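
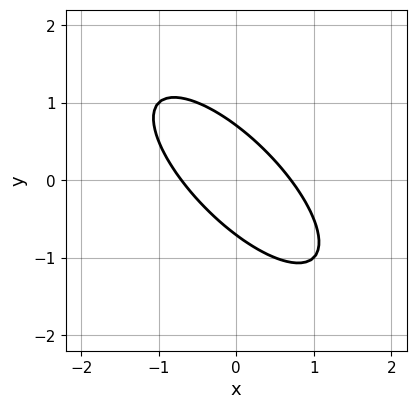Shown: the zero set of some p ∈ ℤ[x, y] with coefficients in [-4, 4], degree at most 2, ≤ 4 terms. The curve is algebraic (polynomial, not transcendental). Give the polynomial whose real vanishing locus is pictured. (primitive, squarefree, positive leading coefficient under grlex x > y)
Degree: the shape is more complex than any degree-1 curve, so deg p = 2.
The integer polynomial consistent with all of this is the stated p.

2*x^2 + 3*x*y + 2*y^2 - 1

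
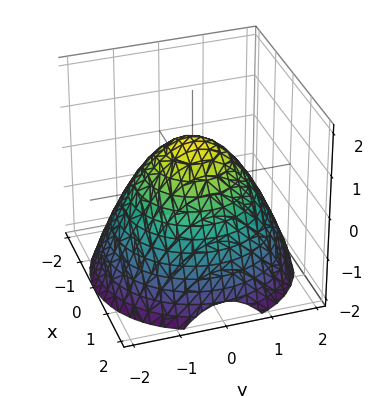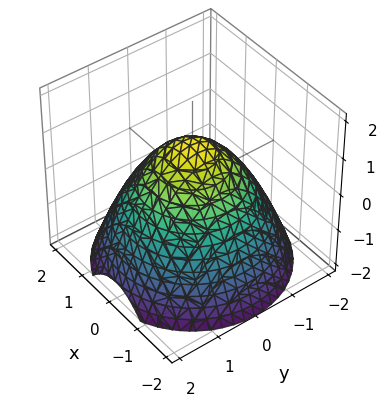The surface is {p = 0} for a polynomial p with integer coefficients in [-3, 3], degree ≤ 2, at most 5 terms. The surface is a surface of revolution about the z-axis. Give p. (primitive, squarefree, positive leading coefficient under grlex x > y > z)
2*x^2 + 2*y^2 + 3*z - 3

First, the degree is 2 — no degree-1 surface has this shape.
Then, symmetry: the z-axis is an axis of rotation, so x and y enter only as x² + y².
Then, reading off the gridlines: it crosses the z-axis at the gridline z = 1; a circular section at z = 0 has radius between 1 and 2.
Finally, assembling these constraints gives the stated polynomial.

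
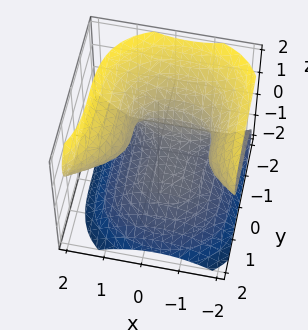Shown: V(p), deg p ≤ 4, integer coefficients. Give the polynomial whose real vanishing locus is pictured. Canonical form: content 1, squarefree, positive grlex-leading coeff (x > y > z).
3*x^2*z - 2*y^3 - 3*z^3 + 2*x*z - 1

1. deg p = 3. A generic line meets the surface in up to 3 points.
2. Reading off the gridlines: it misses every integer gridline on the x-axis.
3. These observations pin down the coefficients.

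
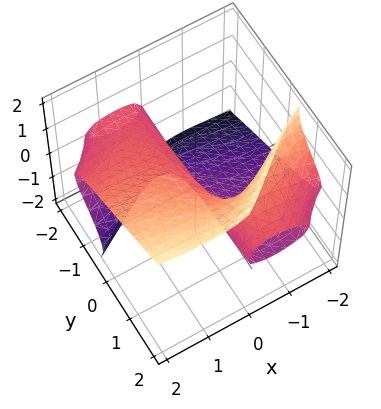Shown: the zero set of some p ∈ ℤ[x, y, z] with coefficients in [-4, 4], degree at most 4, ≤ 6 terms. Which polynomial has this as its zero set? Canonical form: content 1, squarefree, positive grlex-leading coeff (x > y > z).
x^2*y - 2*x*z^2 + 2*y*z^2 - 2*z^3 + 3*x

1. Degree: the shape is more complex than any degree-2 surface, so deg p = 3.
2. From the visible intercepts: one x-axis crossing is at x = 0; the visible y-axis segment lies entirely on the surface; one z-axis crossing is at z = 0.
3. Matching integer coefficients to the picture gives p.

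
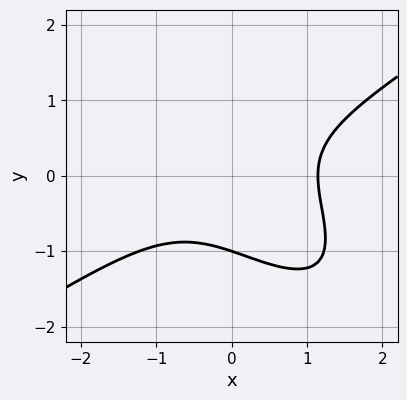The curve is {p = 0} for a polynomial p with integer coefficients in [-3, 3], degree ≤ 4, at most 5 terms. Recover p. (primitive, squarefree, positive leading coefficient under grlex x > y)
First, deg p = 3. The shape is more complex than any degree-2 curve.
Next, from the visible intercepts: it crosses the y-axis at the gridline y = -1.
Finally, matching integer coefficients to the picture gives p.

2*x^3 - 3*x*y^2 - 3*y^3 - 3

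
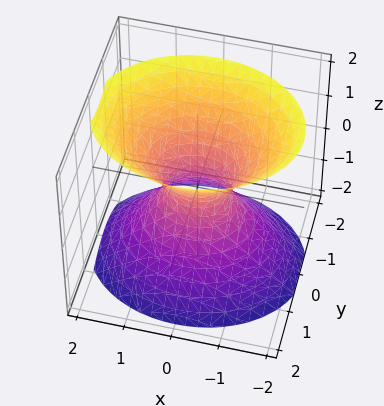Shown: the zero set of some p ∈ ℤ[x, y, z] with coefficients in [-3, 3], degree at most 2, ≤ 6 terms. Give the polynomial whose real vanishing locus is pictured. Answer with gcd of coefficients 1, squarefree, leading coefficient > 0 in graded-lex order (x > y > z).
2*x^2 + 3*y^2 - 2*z^2 - 1

deg p = 2. One connected sheet with a waist; a quadric.
Symmetries: the y ↦ −y reflection is a symmetry, so y appears only in even powers; mirror symmetry z ↦ −z ⇒ only even powers of z; it's symmetric under x → −x, forcing even powers of x.
Observable constraints: the surface avoids every integer z-axis point in the box.
These observations pin down the coefficients.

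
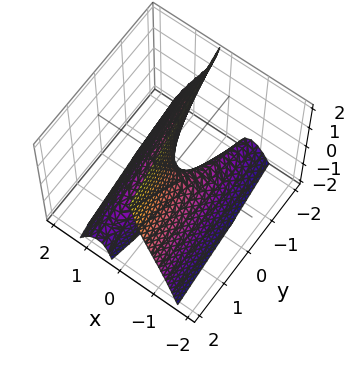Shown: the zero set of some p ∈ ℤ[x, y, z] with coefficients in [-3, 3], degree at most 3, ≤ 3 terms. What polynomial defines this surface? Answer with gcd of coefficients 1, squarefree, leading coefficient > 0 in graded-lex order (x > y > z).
3*x^3 + 3*x*z + y

1. The degree is 3 — a generic line meets the surface in up to 3 points.
2. From the visible intercepts: the visible z-axis segment lies entirely on the surface; one x-axis crossing is at x = 0.
3. Together with the visible shape, these determine p as stated.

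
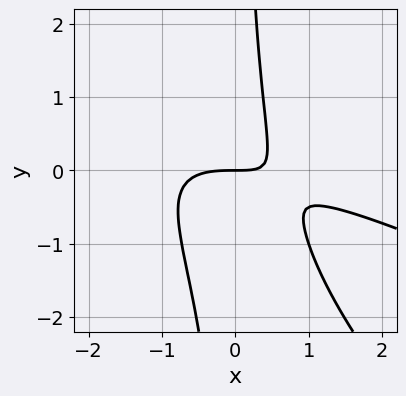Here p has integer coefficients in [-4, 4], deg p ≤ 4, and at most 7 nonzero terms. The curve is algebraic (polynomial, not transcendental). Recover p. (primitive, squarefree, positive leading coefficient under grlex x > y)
x^3 + 3*x^2*y + 2*x*y^2 + 2*x*y - 2*y

The degree is 3 — no degree-2 curve has this shape.
From the visible intercepts: it crosses the y-axis at the gridline y = 0; it crosses the x-axis at the gridline x = 0.
These observations pin down the coefficients.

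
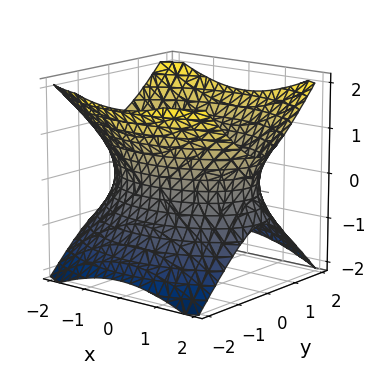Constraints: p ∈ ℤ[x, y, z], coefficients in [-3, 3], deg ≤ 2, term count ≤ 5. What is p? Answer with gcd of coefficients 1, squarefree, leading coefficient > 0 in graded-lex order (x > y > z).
First, deg p = 2. An hourglass — one-sheet hyperboloid; a quadric.
Then, symmetries: the z ↦ −z reflection is a symmetry, so z appears only in even powers; the y ↦ −y reflection is a symmetry, so y appears only in even powers; it's symmetric under x → −x, forcing even powers of x.
Next, reading off the gridlines: it misses every integer gridline on the z-axis.
Finally, matching integer coefficients to the picture gives p.

x^2 + 2*y^2 - 2*z^2 - 3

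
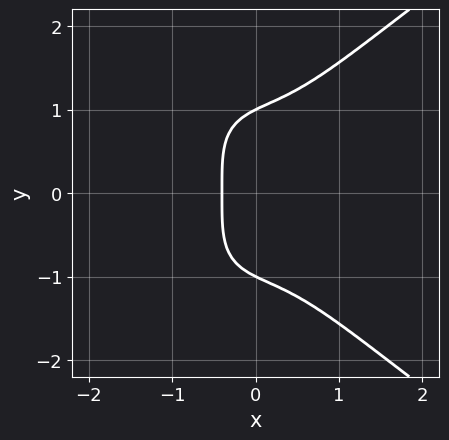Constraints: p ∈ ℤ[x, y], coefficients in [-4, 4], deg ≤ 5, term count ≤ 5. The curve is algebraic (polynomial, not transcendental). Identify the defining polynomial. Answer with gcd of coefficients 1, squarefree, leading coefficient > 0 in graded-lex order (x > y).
y^4 - 3*x^3 - 2*x - 1

(a) Degree: the shape is more complex than any degree-3 curve, so deg p = 4.
(b) Symmetries: it's symmetric under y → −y, forcing even powers of y.
(c) Reading off the gridlines: among the integer gridlines, it crosses the y-axis at y ∈ {-1, 1}.
(d) Together with the visible shape, these determine p as stated.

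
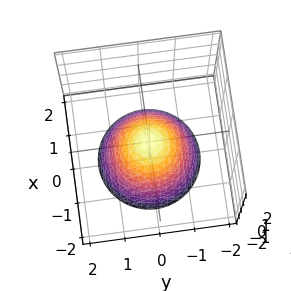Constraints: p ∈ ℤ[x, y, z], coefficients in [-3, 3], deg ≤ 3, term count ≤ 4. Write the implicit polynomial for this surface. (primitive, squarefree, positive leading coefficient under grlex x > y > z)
1. The degree is 2 — a paraboloid; a quadric.
2. Symmetry: every cross-section ⟂ z is a circle, so x, y appear only via x² + y².
3. Against the integer gridlines: a circular section at z = -2 has radius between 1 and 2; it crosses the z-axis at the gridline z = 0; it meets the x-axis at x = 0 (among the integer gridlines).
4. These observations pin down the coefficients.

x^2 + y^2 + z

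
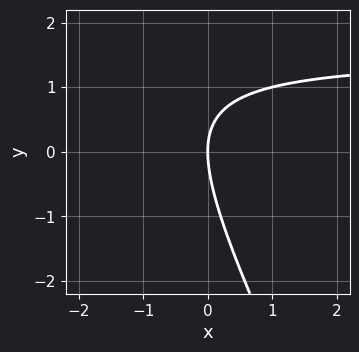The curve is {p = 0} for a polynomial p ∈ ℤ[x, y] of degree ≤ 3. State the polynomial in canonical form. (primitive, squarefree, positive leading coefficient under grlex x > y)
Degree: no degree-1 curve has this shape, so deg p = 2.
Against the integer gridlines: it meets the y-axis at y = 0 (among the integer gridlines); one x-axis crossing is at x = 0.
Solving for integer coefficients yields p as stated.

2*x*y + y^2 - 3*x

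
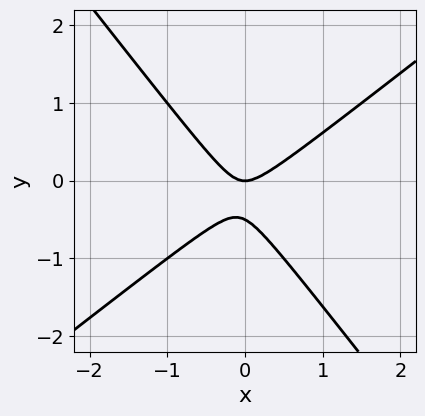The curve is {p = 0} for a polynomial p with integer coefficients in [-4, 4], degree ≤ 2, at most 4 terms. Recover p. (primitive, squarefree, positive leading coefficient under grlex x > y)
First, deg p = 2. The shape is more complex than any degree-1 curve.
Then, reading off the gridlines: it crosses the x-axis at the gridline x = 0; it crosses the y-axis at the gridline y = 0.
Finally, matching integer coefficients to the picture gives p.

2*x^2 - x*y - 2*y^2 - y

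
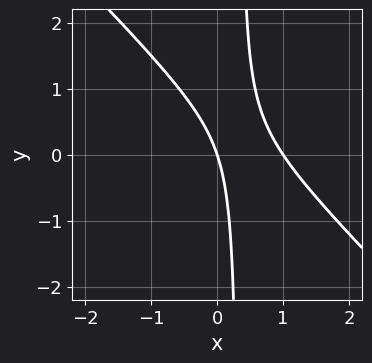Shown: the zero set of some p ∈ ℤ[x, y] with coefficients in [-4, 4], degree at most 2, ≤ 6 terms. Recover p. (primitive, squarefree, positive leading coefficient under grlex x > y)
(a) The degree is 2 — the shape is more complex than any degree-1 curve.
(b) Reading off the gridlines: among the integer gridlines, it crosses the x-axis at x ∈ {0, 1}; it meets the y-axis at y = 0 (among the integer gridlines).
(c) These observations pin down the coefficients.

3*x^2 + 3*x*y - 3*x - y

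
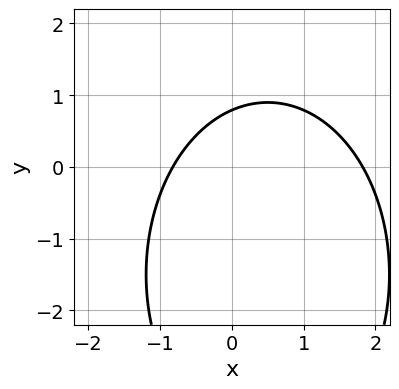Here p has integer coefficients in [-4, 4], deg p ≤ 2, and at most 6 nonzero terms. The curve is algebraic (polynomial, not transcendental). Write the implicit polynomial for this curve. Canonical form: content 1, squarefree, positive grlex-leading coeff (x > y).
2*x^2 + y^2 - 2*x + 3*y - 3

deg p = 2. The shape is more complex than any degree-1 curve.
Putting this together gives p.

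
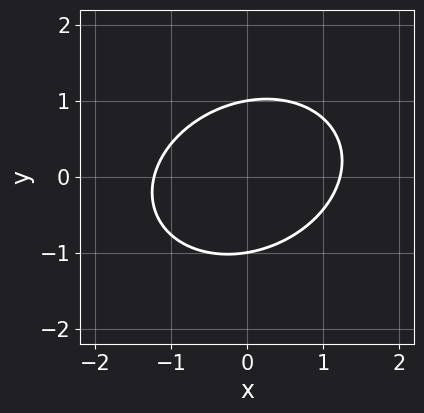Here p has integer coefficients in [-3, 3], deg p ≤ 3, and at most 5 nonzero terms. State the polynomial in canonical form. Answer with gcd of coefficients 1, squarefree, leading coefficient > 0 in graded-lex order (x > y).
1. deg p = 2. The shape is more complex than any degree-1 curve.
2. From the visible intercepts: the y-axis gridline crossings are at y ∈ {-1, 1}.
3. Fitting integer coefficients to these (and the overall shape) gives p.

2*x^2 - x*y + 3*y^2 - 3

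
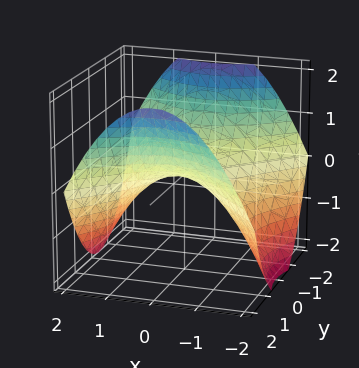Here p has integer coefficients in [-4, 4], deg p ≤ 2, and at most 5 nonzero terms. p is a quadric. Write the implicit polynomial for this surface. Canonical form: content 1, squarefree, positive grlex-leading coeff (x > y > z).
First, deg p = 2. A saddle surface; a quadric.
Then, symmetries: it's symmetric under y → −y, forcing even powers of y; mirror symmetry x ↦ −x ⇒ only even powers of x.
Then, from the visible intercepts: one x-axis crossing is at x = 0; one z-axis crossing is at z = 0.
Finally, together with the visible shape, these determine p as stated.

x^2 - y^2 + 2*z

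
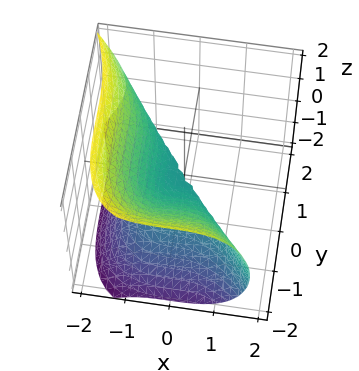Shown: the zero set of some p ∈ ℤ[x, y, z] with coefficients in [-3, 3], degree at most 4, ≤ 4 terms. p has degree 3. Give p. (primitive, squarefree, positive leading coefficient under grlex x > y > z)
First, deg p = 3.
Next, from the visible intercepts: it meets the x-axis at x = 0 (among the integer gridlines); one y-axis crossing is at y = 0; it meets the z-axis at z = 0 (among the integer gridlines).
Finally, these observations pin down the coefficients.

2*x^3 + y^3 + 3*z^2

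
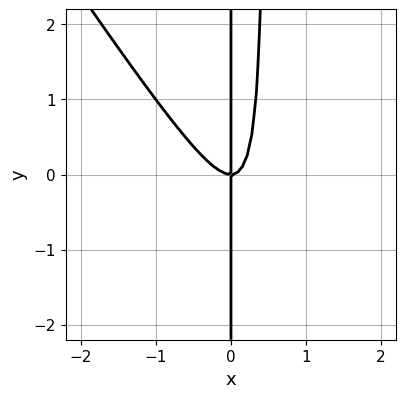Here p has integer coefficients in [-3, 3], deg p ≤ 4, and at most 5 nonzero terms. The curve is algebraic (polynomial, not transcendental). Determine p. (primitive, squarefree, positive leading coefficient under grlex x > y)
Degree: the shape is more complex than any degree-2 curve, so deg p = 3.
Observable constraints: the visible y-axis segment lies entirely on the curve; it meets the x-axis at x = 0 (among the integer gridlines).
The integer polynomial consistent with all of this is the stated p.

3*x^3 + 2*x^2*y - x*y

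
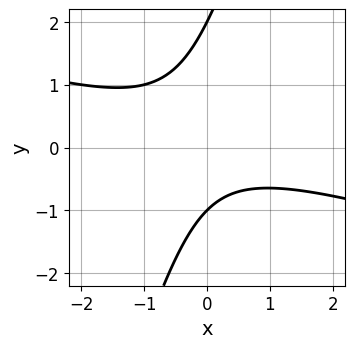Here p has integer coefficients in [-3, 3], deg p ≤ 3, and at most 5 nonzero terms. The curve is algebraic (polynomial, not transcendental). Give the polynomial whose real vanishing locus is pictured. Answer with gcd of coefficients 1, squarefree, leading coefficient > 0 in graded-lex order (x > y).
x^2 + 3*x*y - y^2 + y + 2

First, deg p = 2. The shape is more complex than any degree-1 curve.
Next, from the axis intercepts and sections: the curve avoids every integer x-axis point in the box; the y-axis gridline crossings are at y ∈ {-1, 2}.
Finally, assembling these constraints gives the stated polynomial.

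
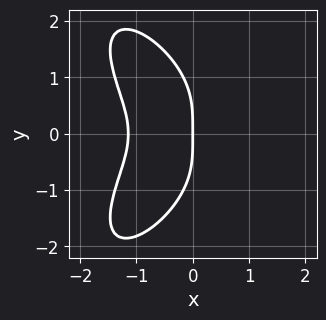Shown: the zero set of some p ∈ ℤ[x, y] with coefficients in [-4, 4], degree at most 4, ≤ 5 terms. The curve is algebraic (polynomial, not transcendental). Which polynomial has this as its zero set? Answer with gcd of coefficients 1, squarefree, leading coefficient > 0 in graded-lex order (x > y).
1. The degree is 4 — the shape is more complex than any degree-3 curve.
2. Symmetries: it's symmetric under y → −y, forcing even powers of y.
3. Against the integer gridlines: it crosses the x-axis at the gridline x = 0; one y-axis crossing is at y = 0.
4. Solving for integer coefficients yields p as stated.

2*x^4 + y^4 + 3*x*y^2 + 3*x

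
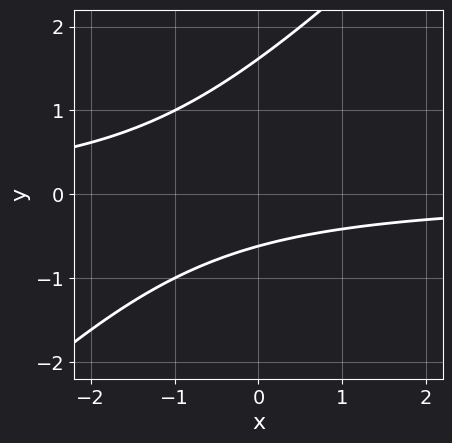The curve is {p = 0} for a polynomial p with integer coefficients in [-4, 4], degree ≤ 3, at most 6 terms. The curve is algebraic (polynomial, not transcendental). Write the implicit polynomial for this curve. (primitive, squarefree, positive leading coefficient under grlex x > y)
x*y - y^2 + y + 1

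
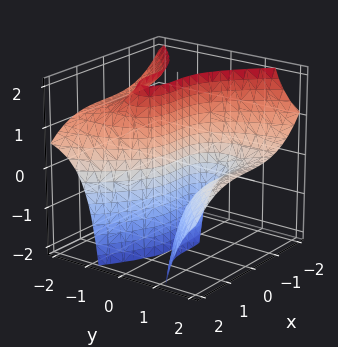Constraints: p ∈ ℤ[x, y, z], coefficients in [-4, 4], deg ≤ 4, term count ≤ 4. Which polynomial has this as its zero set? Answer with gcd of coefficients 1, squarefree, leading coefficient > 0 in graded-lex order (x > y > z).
x^3 + 3*y^2*z - 2*y^2 + 3*y

First, degree: a generic line meets the surface in up to 3 points, so deg p = 3.
Next, checking where it meets the axes: one y-axis crossing is at y = 0; it meets the x-axis at x = 0 (among the integer gridlines); the visible z-axis segment lies entirely on the surface.
Finally, together with the visible shape, these determine p as stated.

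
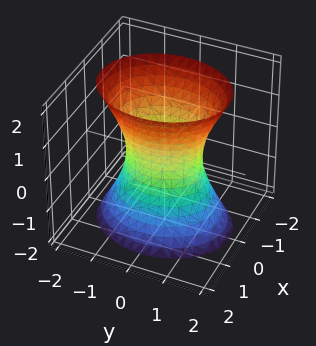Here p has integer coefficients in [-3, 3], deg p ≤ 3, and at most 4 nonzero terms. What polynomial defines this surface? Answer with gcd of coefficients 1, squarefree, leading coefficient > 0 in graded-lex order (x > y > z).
(a) deg p = 2. One connected sheet with a waist; a quadric.
(b) Symmetries: it's symmetric under x → −x, forcing even powers of x; it's symmetric under z → −z, forcing even powers of z; the y ↦ −y reflection is a symmetry, so y appears only in even powers.
(c) Reading off the gridlines: the y-axis gridline crossings are at y ∈ {-1, 1}; the surface avoids every integer z-axis point in the box.
(d) Solving for integer coefficients yields p as stated.

3*x^2 + 2*y^2 - z^2 - 2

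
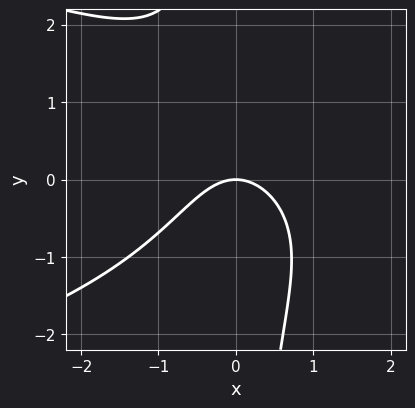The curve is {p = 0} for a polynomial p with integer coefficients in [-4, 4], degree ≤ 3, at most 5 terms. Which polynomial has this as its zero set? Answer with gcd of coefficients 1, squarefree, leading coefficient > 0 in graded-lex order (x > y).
First, deg p = 3.
Then, from the axis intercepts and sections: it meets the y-axis at y = 0 (among the integer gridlines); it crosses the x-axis at the gridline x = 0.
Finally, fitting integer coefficients to these (and the overall shape) gives p.

2*x*y^2 + 3*x^2 + 3*y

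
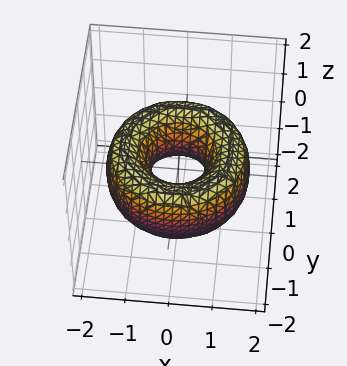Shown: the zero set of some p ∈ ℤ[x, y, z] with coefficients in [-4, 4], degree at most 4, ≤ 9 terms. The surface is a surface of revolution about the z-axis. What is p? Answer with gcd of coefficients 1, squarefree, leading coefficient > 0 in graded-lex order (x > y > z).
First, the degree is 4 — a generic line meets the surface in up to 4 points.
Next, by symmetry, the surface is invariant under rotation about z: p = q(x² + y², z).
Then, reading off the gridlines: a circular section at z = 0 has radius between 0 and 1; it misses every integer gridline on the z-axis.
Finally, these observations pin down the coefficients.

x^4 + 2*x^2*y^2 + y^4 - 3*x^2 - 3*y^2 + 2*z^2 + 1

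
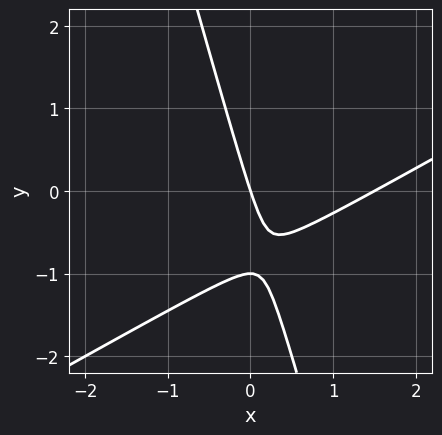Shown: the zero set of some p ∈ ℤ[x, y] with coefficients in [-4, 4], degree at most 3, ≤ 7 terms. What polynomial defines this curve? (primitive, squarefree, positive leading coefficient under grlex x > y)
2*x^2 - 3*x*y - y^2 - 3*x - y

(a) deg p = 2.
(b) From the axis intercepts and sections: the y-axis gridline crossings are at y ∈ {-1, 0}; it meets the x-axis at x = 0 (among the integer gridlines).
(c) Putting this together gives p.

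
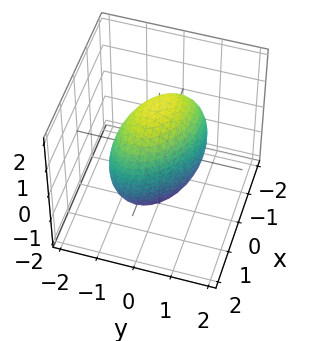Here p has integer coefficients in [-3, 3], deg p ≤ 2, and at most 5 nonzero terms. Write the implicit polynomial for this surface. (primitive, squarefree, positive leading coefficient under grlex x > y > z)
2*x^2 + 2*x*y + 3*y^2 + z^2 - 3

(a) The degree is 2 — no degree-1 surface has this shape.
(b) Observable constraints: among the integer gridlines, it crosses the y-axis at y ∈ {-1, 1}.
(c) Matching integer coefficients to the picture gives p.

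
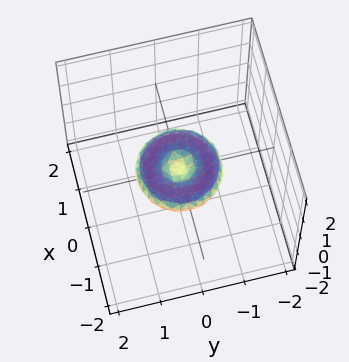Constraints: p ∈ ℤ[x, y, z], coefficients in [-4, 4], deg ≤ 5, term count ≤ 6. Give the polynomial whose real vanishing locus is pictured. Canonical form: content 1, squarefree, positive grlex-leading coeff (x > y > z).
x^4 + 2*x^2*y^2 + y^4 - x^2 - y^2 + 3*z^2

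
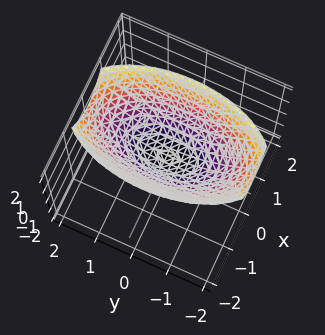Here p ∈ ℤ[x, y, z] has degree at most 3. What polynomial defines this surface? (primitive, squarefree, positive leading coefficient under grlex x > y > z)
1. Degree: a single bowl opening along one axis; a quadric, so deg p = 2.
2. Symmetries: the x ↦ −x reflection is a symmetry, so x appears only in even powers; the y ↦ −y reflection is a symmetry, so y appears only in even powers.
3. Against the integer gridlines: it meets the z-axis at z = 0 (among the integer gridlines); one x-axis crossing is at x = 0.
4. The integer polynomial consistent with all of this is the stated p.

3*x^2 + y^2 - 3*z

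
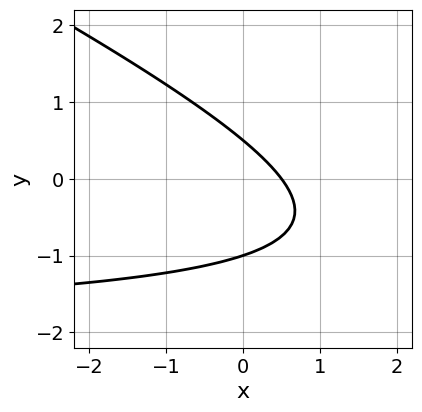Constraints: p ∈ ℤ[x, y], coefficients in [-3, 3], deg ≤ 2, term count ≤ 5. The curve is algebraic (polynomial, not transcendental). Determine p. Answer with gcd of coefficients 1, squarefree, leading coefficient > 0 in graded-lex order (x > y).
x*y + 2*y^2 + 2*x + y - 1

The degree is 2 — a generic line meets the curve in up to 2 points.
Checking where it meets the axes: one y-axis crossing is at y = -1.
Matching integer coefficients to the picture gives p.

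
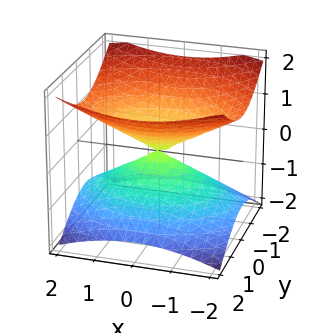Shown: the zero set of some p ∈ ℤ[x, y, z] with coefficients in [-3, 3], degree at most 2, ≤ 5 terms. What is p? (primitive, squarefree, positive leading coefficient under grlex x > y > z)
x^2 + 2*y^2 - 3*z^2

(a) deg p = 2. A double cone through the origin; a quadric.
(b) Symmetries: it's symmetric under y → −y, forcing even powers of y; mirror symmetry z ↦ −z ⇒ only even powers of z; the x ↦ −x reflection is a symmetry, so x appears only in even powers.
(c) From the axis intercepts and sections: it meets the y-axis at y = 0 (among the integer gridlines); it meets the z-axis at z = 0 (among the integer gridlines); it meets the x-axis at x = 0 (among the integer gridlines).
(d) These observations pin down the coefficients.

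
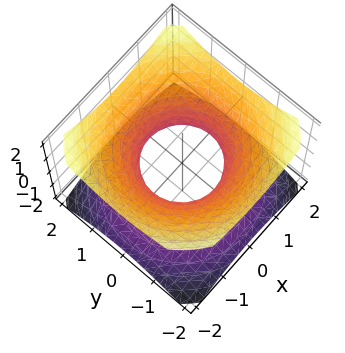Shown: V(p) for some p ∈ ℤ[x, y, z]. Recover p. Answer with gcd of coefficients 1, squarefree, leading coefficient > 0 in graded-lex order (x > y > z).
2*x^2 + 2*y^2 - 3*z^2 - 2

1. The degree is 2 — an hourglass — one-sheet hyperboloid; a quadric.
2. Symmetries: it's symmetric under z → −z, forcing even powers of z; the z-axis is an axis of rotation, so x and y enter only as x² + y².
3. Observable constraints: a circular section at z = -1 has radius between 1 and 2; among the integer gridlines, it crosses the x-axis at x ∈ {-1, 1}; the y-axis gridline crossings are at y ∈ {-1, 1}; no z-intercept at any integer in the box.
4. Together with the visible shape, these determine p as stated.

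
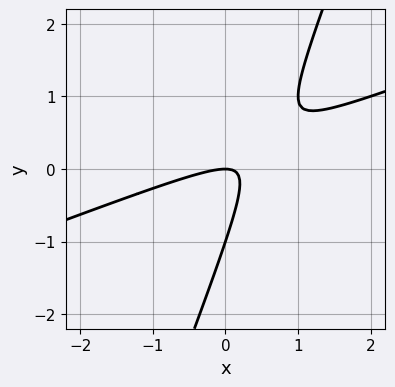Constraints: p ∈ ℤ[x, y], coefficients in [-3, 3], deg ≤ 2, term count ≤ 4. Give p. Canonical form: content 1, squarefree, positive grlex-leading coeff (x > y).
(a) deg p = 2. A generic line meets the curve in up to 2 points.
(b) From the visible intercepts: it crosses the x-axis at the gridline x = 0; among the integer gridlines, it crosses the y-axis at y ∈ {-1, 0}.
(c) Solving for integer coefficients yields p as stated.

x^2 - 3*x*y + y^2 + y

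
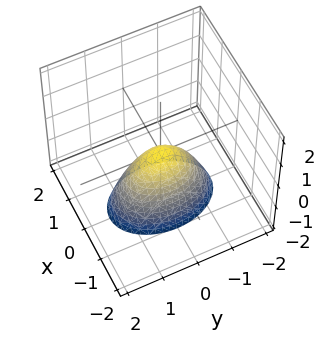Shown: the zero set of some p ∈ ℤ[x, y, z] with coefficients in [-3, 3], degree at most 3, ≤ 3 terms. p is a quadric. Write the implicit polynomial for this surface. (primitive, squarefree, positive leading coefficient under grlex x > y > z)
2*x^2 + y^2 + z

First, degree: a single bowl opening along one axis; a quadric, so deg p = 2.
Next, symmetries: mirror symmetry y ↦ −y ⇒ only even powers of y; it's symmetric under x → −x, forcing even powers of x.
Next, reading off the gridlines: it crosses the x-axis at the gridline x = 0; it meets the y-axis at y = 0 (among the integer gridlines).
Finally, matching integer coefficients to the picture gives p.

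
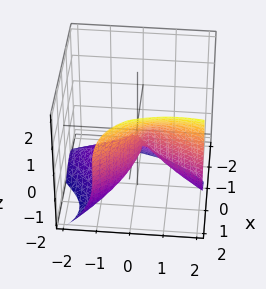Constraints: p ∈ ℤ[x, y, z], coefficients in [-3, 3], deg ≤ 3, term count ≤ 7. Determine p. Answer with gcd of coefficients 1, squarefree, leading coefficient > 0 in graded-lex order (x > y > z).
Degree: no degree-2 surface has this shape, so deg p = 3.
Against the integer gridlines: the x-axis gridline crossings are at x ∈ {0, 1}; it meets the z-axis at z = 0 (among the integer gridlines); it meets the y-axis at y = 0 (among the integer gridlines).
Assembling these constraints gives the stated polynomial.

2*x^3 - z^3 - 2*x^2 + 3*x*y - 2*y^2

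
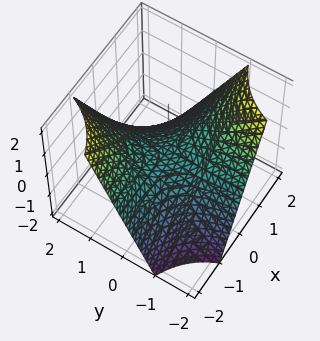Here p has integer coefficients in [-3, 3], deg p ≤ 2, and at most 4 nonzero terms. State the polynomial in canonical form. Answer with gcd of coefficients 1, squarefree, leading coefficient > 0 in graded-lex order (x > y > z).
1. Degree: a hyperbolic paraboloid; a quadric, so deg p = 2.
2. Checking where it meets the axes: the visible y-axis segment lies entirely on the surface; one z-axis crossing is at z = 0; every point of the x-axis in the box is on the surface.
3. The integer polynomial consistent with all of this is the stated p.

x*y + z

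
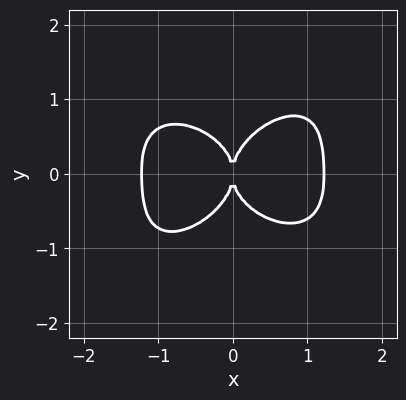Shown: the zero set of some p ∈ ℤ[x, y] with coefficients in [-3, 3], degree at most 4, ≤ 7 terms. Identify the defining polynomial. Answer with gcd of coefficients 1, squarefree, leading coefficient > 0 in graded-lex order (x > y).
(a) deg p = 4.
(b) Reading off the gridlines: it crosses the y-axis at the gridline y = 0; it meets the x-axis at x = 0 (among the integer gridlines).
(c) These observations pin down the coefficients.

2*x^4 + x^2*y^2 - x*y^3 + 3*y^4 - 3*x^2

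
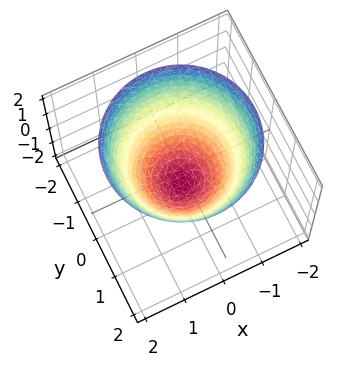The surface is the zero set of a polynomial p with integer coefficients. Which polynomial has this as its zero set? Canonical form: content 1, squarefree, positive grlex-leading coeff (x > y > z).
Degree: the shape is more complex than any degree-1 surface, so deg p = 2.
By symmetry, every cross-section ⟂ z is a circle, so x, y appear only via x² + y².
Reading off the gridlines: it meets the z-axis at z = -1 (among the integer gridlines); a circular section at z = 2 has radius between 1 and 2; the y-axis gridline crossings are at y ∈ {-1, 1}; among the integer gridlines, it crosses the x-axis at x ∈ {-1, 1}.
Fitting integer coefficients to these (and the overall shape) gives p.

x^2 + y^2 - z - 1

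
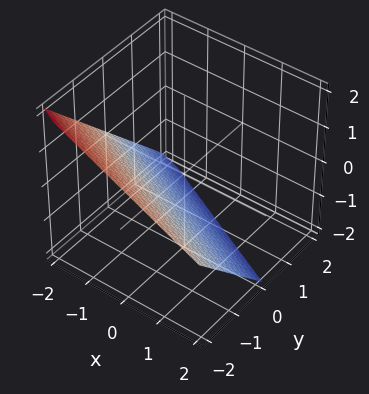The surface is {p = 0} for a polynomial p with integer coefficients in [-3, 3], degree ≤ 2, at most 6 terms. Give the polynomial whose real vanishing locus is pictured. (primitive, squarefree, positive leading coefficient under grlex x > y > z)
(a) Degree: the surface is flat (a plane), so deg p = 1.
(b) From the visible intercepts: one x-axis crossing is at x = -2; one y-axis crossing is at y = -1.
(c) Together with the visible shape, these determine p as stated. Check: (0, 0, -1) on the z-axis lies on the surface, and p(0, 0, -1) = 0. ✓

x + 2*y + 2*z + 2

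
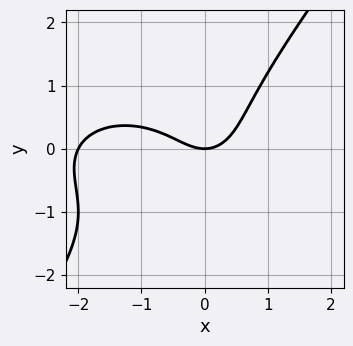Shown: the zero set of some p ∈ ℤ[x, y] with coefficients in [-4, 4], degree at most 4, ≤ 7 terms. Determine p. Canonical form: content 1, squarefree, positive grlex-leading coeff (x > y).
x^3 + 2*x*y^2 - 2*y^3 + 2*x^2 - 2*y

(a) Degree: a generic line meets the curve in up to 3 points, so deg p = 3.
(b) Against the integer gridlines: among the integer gridlines, it crosses the x-axis at x ∈ {-2, 0}; it crosses the y-axis at the gridline y = 0.
(c) Assembling these constraints gives the stated polynomial.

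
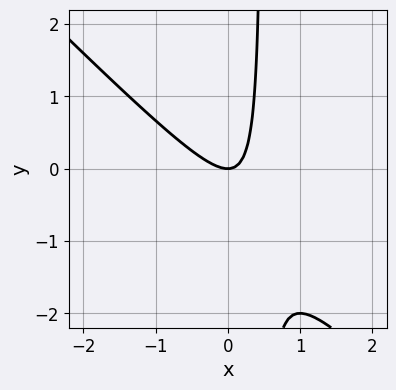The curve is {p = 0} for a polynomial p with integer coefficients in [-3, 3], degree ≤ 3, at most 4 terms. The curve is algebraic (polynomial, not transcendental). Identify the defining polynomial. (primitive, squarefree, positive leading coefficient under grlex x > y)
2*x^2 + 2*x*y - y

(a) The degree is 2 — a generic line meets the curve in up to 2 points.
(b) Checking where it meets the axes: one y-axis crossing is at y = 0; it meets the x-axis at x = 0 (among the integer gridlines).
(c) Assembling these constraints gives the stated polynomial.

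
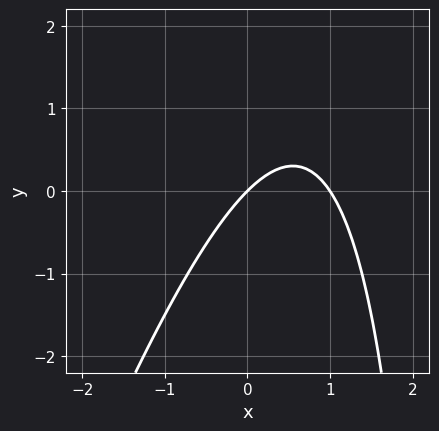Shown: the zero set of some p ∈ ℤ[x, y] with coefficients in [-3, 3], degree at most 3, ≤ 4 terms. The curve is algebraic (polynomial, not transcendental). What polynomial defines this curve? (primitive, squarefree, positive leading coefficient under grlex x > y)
deg p = 2. The shape is more complex than any degree-1 curve.
From the visible intercepts: it crosses the y-axis at the gridline y = 0; among the integer gridlines, it crosses the x-axis at x ∈ {0, 1}.
Solving for integer coefficients yields p as stated.

3*x^2 - x*y - 3*x + 3*y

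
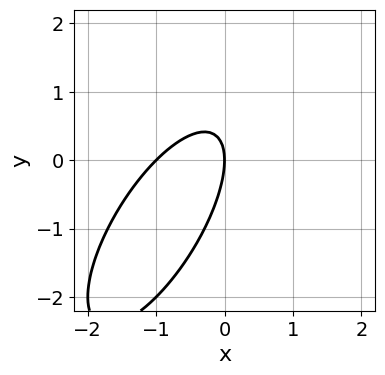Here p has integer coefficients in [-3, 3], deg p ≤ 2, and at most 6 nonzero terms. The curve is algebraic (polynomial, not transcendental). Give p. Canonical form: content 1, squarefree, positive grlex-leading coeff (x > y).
deg p = 2. No degree-1 curve has this shape.
From the visible intercepts: one y-axis crossing is at y = 0; the x-axis gridline crossings are at x ∈ {-1, 0}.
Fitting integer coefficients to these (and the overall shape) gives p.

2*x^2 - 2*x*y + y^2 + 2*x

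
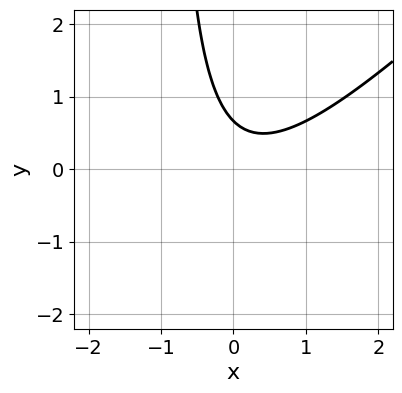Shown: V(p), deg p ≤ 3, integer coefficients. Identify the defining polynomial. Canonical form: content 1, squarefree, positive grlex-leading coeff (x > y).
3*x^2 - 3*x*y - x - 3*y + 2

First, degree: a generic line meets the curve in up to 2 points, so deg p = 2.
Next, against the integer gridlines: no x-intercept at any integer in the box.
Finally, these observations pin down the coefficients.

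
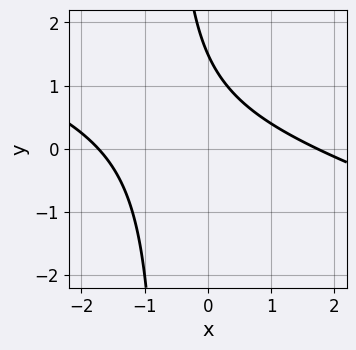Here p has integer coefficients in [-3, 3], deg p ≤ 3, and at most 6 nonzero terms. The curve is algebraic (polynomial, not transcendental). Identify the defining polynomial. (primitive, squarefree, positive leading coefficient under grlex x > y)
(a) The degree is 2 — no degree-1 curve has this shape.
(b) Putting this together gives p.

x^2 + 3*x*y + 2*y - 3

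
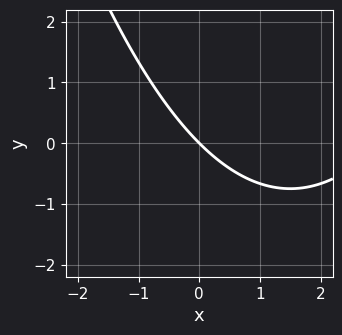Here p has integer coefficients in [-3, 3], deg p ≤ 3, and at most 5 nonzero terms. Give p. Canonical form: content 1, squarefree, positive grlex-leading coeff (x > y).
deg p = 2. A generic line meets the curve in up to 2 points.
Checking where it meets the axes: one x-axis crossing is at x = 0; one y-axis crossing is at y = 0.
Solving for integer coefficients yields p as stated.

x^2 - 3*x - 3*y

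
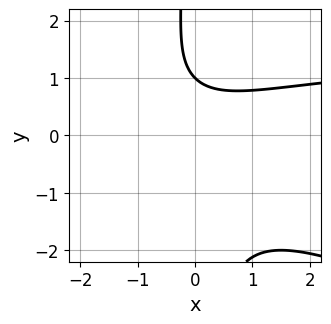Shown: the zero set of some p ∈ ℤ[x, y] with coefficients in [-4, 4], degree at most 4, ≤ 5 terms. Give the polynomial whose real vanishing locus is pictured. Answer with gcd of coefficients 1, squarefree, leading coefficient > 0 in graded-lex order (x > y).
(a) The degree is 3 — the shape is more complex than any degree-2 curve.
(b) Against the integer gridlines: it misses every integer gridline on the x-axis; it meets the y-axis at y = 1 (among the integer gridlines).
(c) These observations pin down the coefficients.

x^2*y + 3*x*y^2 - 2*x^2 + 3*y - 3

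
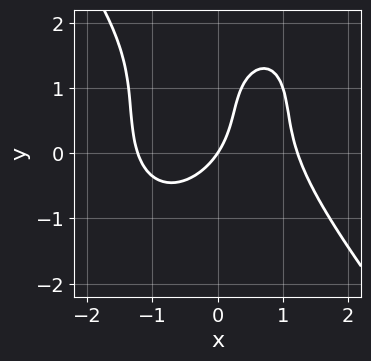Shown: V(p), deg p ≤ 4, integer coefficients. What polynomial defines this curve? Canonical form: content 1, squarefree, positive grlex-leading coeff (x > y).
First, the degree is 3 — no degree-2 curve has this shape.
Next, reading off the gridlines: it crosses the y-axis at the gridline y = 0; one x-axis crossing is at x = 0.
Finally, matching integer coefficients to the picture gives p.

2*x^3 + y^3 - 2*y^2 - 3*x + 2*y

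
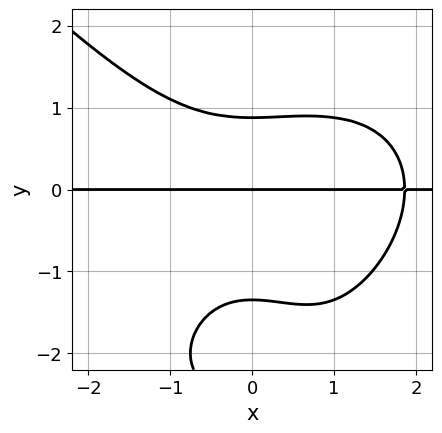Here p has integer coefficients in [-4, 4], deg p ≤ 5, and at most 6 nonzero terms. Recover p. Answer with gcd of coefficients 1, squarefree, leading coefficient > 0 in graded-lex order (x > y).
x^3*y + y^4 - x^2*y + 3*y^3 - 3*y

First, deg p = 4. A generic line meets the curve in up to 4 points.
Then, observable constraints: the visible x-axis segment lies entirely on the curve; it meets the y-axis at y = 0 (among the integer gridlines).
Finally, assembling these constraints gives the stated polynomial.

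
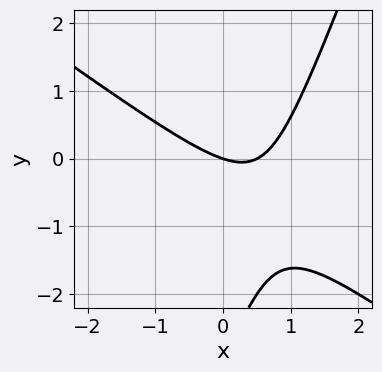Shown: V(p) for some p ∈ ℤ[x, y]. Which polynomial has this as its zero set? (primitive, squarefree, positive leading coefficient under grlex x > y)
2*x^2 + 2*x*y - y^2 - x - 3*y

1. deg p = 2.
2. Against the integer gridlines: one y-axis crossing is at y = 0; one x-axis crossing is at x = 0.
3. Matching integer coefficients to the picture gives p.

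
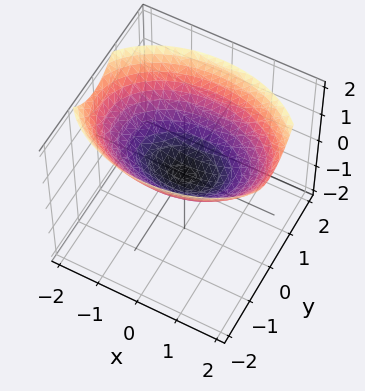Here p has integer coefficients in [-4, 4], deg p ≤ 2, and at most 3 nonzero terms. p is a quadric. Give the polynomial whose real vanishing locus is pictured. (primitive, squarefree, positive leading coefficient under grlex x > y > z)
x^2 + 2*y^2 - 3*z

The degree is 2 — a single bowl opening along one axis; a quadric.
Symmetries: the y ↦ −y reflection is a symmetry, so y appears only in even powers; it's symmetric under x → −x, forcing even powers of x.
Against the integer gridlines: it meets the z-axis at z = 0 (among the integer gridlines); it meets the x-axis at x = 0 (among the integer gridlines); it meets the y-axis at y = 0 (among the integer gridlines).
Matching integer coefficients to the picture gives p.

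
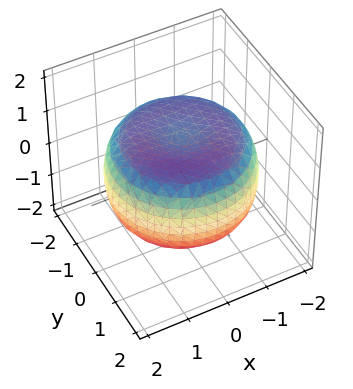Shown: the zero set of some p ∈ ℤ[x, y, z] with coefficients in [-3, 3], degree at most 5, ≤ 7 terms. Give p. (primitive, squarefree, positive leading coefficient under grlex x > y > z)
(a) The degree is 4 — a generic line meets the surface in up to 4 points.
(b) Symmetries: rotational symmetry about the z-axis ⇒ p depends on x, y only through x² + y².
(c) Checking where it meets the axes: a circular section at z = 0 has radius between 1 and 2; the z-axis gridline crossings are at z ∈ {-1, 1}.
(d) Putting this together gives p.

x^4 + 2*x^2*y^2 + y^4 - 2*x^2 - 2*y^2 + 3*z^2 - 3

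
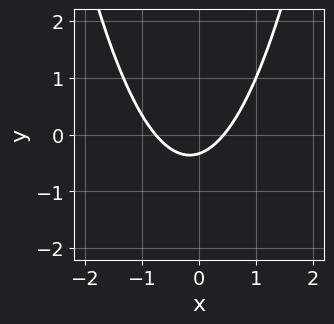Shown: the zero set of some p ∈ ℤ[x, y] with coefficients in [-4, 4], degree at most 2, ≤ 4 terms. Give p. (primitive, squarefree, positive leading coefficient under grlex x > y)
(a) deg p = 2. A generic line meets the curve in up to 2 points.
(b) Putting this together gives p.

3*x^2 + x - 3*y - 1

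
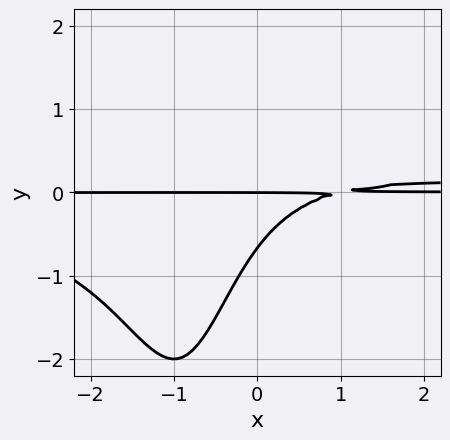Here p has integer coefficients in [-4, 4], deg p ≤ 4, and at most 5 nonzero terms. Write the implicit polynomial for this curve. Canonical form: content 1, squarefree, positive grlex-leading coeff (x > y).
First, deg p = 4.
Next, from the visible intercepts: it meets the y-axis at y = 0 (among the integer gridlines); every point of the x-axis in the box is on the curve.
Finally, these observations pin down the coefficients.

2*x^2*y^2 + 3*x*y^2 - 2*x*y + 3*y^2 + 2*y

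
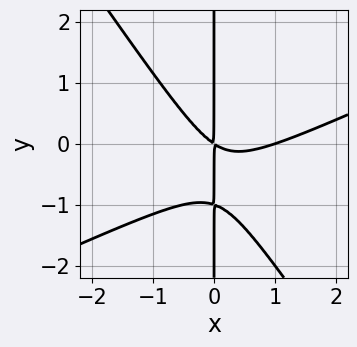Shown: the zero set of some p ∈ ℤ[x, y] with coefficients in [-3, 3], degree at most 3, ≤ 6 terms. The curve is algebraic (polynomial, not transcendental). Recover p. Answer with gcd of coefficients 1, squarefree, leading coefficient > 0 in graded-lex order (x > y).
2*x^3 - 3*x^2*y - 3*x*y^2 - 2*x^2 - 3*x*y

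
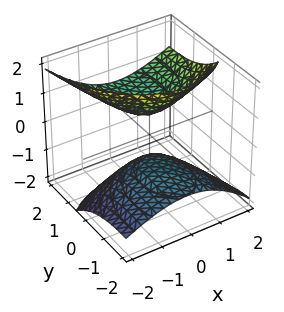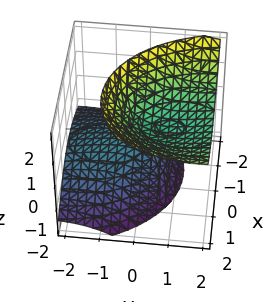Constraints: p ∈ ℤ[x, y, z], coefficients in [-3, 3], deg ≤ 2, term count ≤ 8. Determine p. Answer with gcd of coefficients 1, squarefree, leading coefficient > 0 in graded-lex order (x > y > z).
1. There are 2 components. Treating them together as one polynomial.
2. Degree: no degree-1 surface has this shape, so deg p = 2.
3. Checking where it meets the axes: it misses every integer gridline on the x-axis; no y-intercept at any integer in the box.
4. Assembling these constraints gives the stated polynomial.

2*x^2 - x*z + y^2 - 3*y*z - 2*z^2 + 1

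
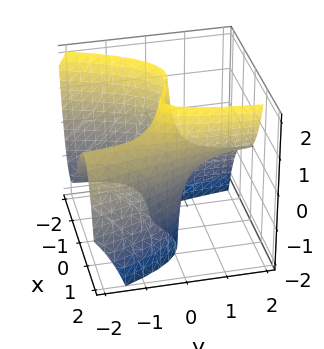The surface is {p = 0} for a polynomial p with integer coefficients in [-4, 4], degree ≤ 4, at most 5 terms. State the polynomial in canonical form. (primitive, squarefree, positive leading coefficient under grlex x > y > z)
x^3 + x*y - y*z - x

1. Degree: the shape is more complex than any degree-2 surface, so deg p = 3.
2. Against the integer gridlines: every point of the y-axis in the box is on the surface; every point of the z-axis in the box is on the surface; among the integer gridlines, it crosses the x-axis at x ∈ {-1, 0, 1}.
3. Together with the visible shape, these determine p as stated.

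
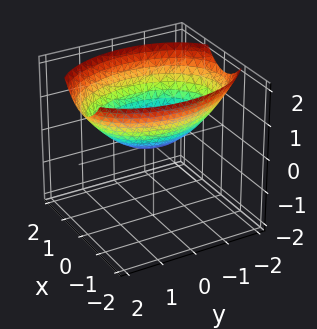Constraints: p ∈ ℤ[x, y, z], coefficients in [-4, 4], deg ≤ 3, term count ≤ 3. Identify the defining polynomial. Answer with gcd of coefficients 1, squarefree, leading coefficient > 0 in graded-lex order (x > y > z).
First, deg p = 2.
Next, symmetries: the y ↦ −y reflection is a symmetry, so y appears only in even powers; it's symmetric under x → −x, forcing even powers of x.
Next, checking where it meets the axes: it crosses the y-axis at the gridline y = 0; one x-axis crossing is at x = 0; one z-axis crossing is at z = 0.
Finally, together with the visible shape, these determine p as stated.

2*x^2 + y^2 - 3*z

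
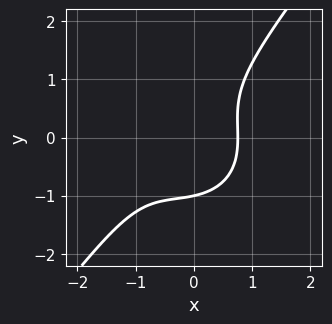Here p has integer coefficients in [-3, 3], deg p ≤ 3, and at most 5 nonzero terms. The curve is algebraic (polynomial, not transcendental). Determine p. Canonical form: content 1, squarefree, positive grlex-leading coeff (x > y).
3*x^3 + 2*x*y^2 - 3*y^3 + 3*x^2 - 3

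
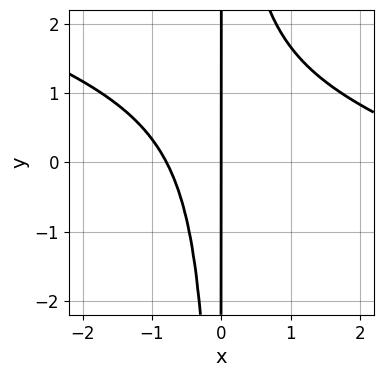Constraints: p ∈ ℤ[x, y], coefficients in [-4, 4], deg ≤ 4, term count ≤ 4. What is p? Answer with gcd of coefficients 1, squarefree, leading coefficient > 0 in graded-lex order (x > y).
x^3 + 3*x^2*y - 3*x^2 - 3*x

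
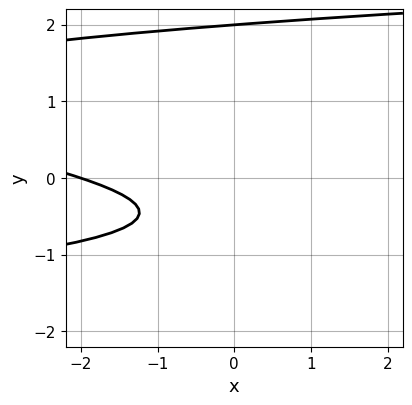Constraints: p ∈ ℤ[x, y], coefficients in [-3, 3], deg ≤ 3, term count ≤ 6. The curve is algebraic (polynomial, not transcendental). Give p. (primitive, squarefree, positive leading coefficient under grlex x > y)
2*y^3 - 2*y^2 - x - 3*y - 2

1. Degree: a generic line meets the curve in up to 3 points, so deg p = 3.
2. Observable constraints: it meets the y-axis at y = 2 (among the integer gridlines); it crosses the x-axis at the gridline x = -2.
3. Matching integer coefficients to the picture gives p.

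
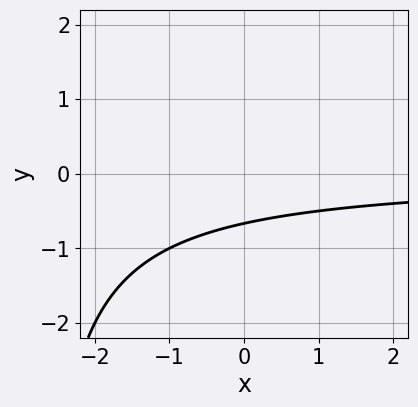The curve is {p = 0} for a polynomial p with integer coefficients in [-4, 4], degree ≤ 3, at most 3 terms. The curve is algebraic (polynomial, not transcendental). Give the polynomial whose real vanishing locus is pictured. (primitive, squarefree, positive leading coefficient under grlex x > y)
x*y + 3*y + 2

(a) deg p = 2.
(b) From the axis intercepts and sections: it misses every integer gridline on the x-axis.
(c) Solving for integer coefficients yields p as stated.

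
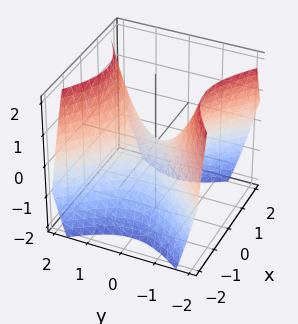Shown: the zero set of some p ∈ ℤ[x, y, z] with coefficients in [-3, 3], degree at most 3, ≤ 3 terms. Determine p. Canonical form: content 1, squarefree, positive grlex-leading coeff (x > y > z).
x^2 - y^2 + z

(a) The degree is 2 — a saddle surface; a quadric.
(b) Symmetries: mirror symmetry x ↦ −x ⇒ only even powers of x; the y ↦ −y reflection is a symmetry, so y appears only in even powers.
(c) Checking where it meets the axes: it crosses the x-axis at the gridline x = 0; it crosses the z-axis at the gridline z = 0.
(d) Putting this together gives p.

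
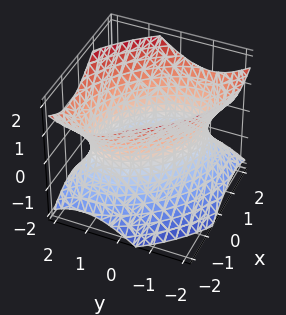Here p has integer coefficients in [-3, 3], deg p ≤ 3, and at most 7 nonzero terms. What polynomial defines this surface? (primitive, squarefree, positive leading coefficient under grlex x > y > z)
2*x^2 + 2*x*y + 2*y^2 - 2*z^2 - 3

deg p = 2. No degree-1 surface has this shape.
From the visible intercepts: no z-intercept at any integer in the box.
Putting this together gives p.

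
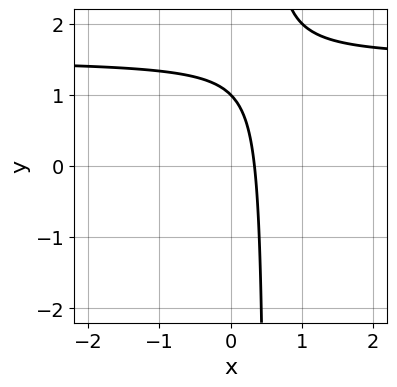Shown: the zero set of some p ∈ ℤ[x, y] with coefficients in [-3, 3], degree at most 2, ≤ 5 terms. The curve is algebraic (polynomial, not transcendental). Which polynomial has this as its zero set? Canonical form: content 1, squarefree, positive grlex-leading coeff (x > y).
1. deg p = 2. A generic line meets the curve in up to 2 points.
2. Checking where it meets the axes: it crosses the y-axis at the gridline y = 1.
3. The integer polynomial consistent with all of this is the stated p.

2*x*y - 3*x - y + 1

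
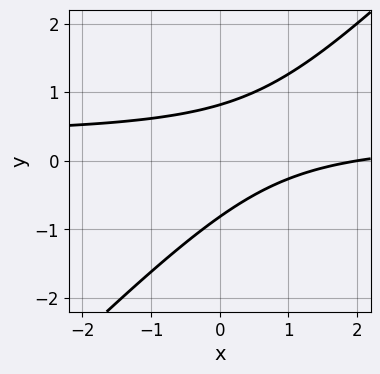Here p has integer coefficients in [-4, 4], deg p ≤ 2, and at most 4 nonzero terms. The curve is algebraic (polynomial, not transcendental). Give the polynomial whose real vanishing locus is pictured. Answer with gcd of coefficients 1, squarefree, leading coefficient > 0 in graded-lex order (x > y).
3*x*y - 3*y^2 - x + 2

(a) deg p = 2. No degree-1 curve has this shape.
(b) Reading off the gridlines: it crosses the x-axis at the gridline x = 2.
(c) Putting this together gives p.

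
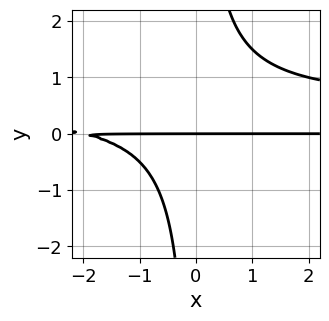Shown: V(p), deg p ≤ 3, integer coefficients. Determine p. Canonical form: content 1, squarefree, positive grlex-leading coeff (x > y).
2*x*y^2 - x*y - 2*y

Degree: the shape is more complex than any degree-2 curve, so deg p = 3.
From the axis intercepts and sections: every point of the x-axis in the box is on the curve; it crosses the y-axis at the gridline y = 0.
Assembling these constraints gives the stated polynomial.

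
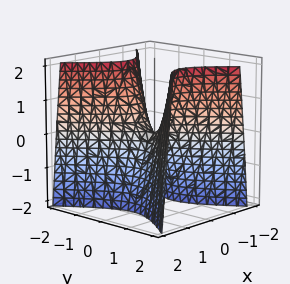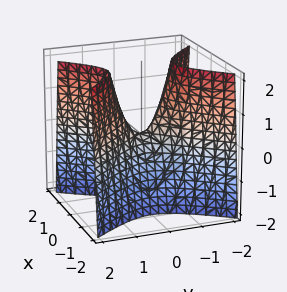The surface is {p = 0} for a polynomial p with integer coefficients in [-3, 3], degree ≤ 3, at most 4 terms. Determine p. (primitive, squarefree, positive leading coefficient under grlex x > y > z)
Degree: a saddle surface; a quadric, so deg p = 2.
Symmetries: mirror symmetry x ↦ −x ⇒ only even powers of x; the y ↦ −y reflection is a symmetry, so y appears only in even powers.
Reading off the gridlines: it crosses the y-axis at the gridline y = 0; one x-axis crossing is at x = 0; it crosses the z-axis at the gridline z = 0.
Solving for integer coefficients yields p as stated.

3*x^2 - 2*y^2 + z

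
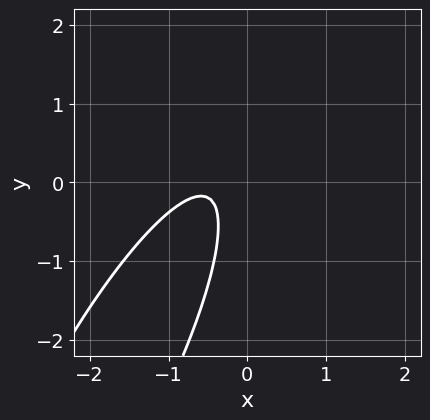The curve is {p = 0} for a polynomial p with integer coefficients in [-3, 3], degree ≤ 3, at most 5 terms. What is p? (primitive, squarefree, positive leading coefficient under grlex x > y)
3*x^2 - 3*x*y + y^2 + 3*x + 1

1. Degree: a generic line meets the curve in up to 2 points, so deg p = 2.
2. Observable constraints: no x-intercept at any integer in the box; no y-intercept at any integer in the box.
3. Assembling these constraints gives the stated polynomial.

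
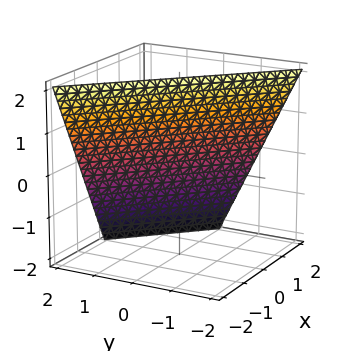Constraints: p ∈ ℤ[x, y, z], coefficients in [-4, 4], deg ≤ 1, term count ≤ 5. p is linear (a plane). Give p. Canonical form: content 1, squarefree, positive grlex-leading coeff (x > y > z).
2*x + 2*y + z - 2

1. deg p = 1.
2. From the visible intercepts: it meets the x-axis at x = 1 (among the integer gridlines); it meets the z-axis at z = 2 (among the integer gridlines); one y-axis crossing is at y = 1.
3. Matching integer coefficients to the picture gives p.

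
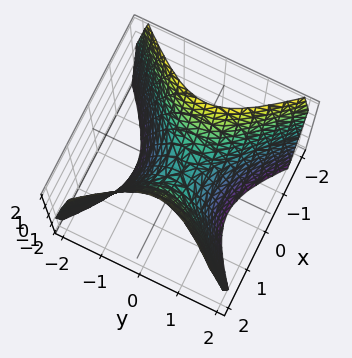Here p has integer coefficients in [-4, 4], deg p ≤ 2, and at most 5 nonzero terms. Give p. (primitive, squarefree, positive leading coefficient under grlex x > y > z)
3*x^2 - 3*y^2 - 2*z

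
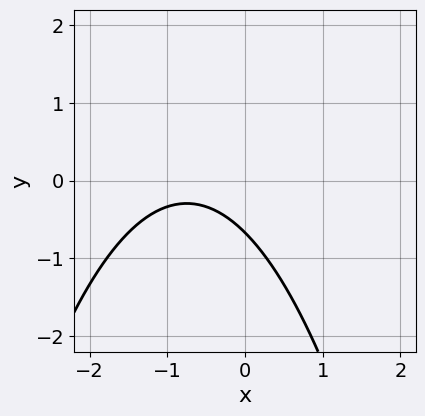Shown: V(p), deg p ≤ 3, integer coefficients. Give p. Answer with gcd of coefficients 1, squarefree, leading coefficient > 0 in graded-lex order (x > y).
2*x^2 + 3*x + 3*y + 2

Degree: a generic line meets the curve in up to 2 points, so deg p = 2.
Reading off the gridlines: it misses every integer gridline on the x-axis.
These observations pin down the coefficients.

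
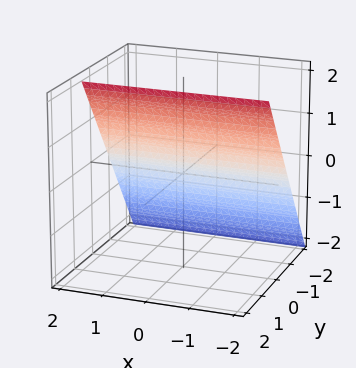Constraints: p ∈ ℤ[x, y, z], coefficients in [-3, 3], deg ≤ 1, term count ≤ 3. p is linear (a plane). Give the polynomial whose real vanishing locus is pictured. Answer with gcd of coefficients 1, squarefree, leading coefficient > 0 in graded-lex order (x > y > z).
1. Degree: the surface is flat (a plane), so deg p = 1.
2. Against the integer gridlines: it crosses the z-axis at the gridline z = 1; the surface avoids every integer x-axis point in the box.
3. Fitting integer coefficients to these (and the overall shape) gives p.

3*y - 2*z + 2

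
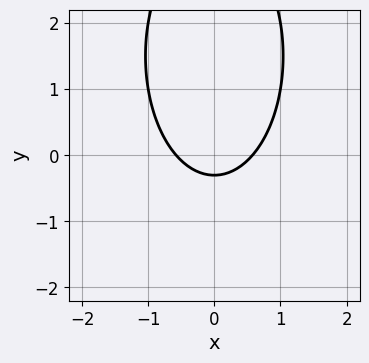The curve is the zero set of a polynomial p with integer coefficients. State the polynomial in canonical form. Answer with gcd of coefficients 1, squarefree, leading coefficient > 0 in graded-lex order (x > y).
3*x^2 + y^2 - 3*y - 1

1. The degree is 2 — a generic line meets the curve in up to 2 points.
2. Symmetries: the x ↦ −x reflection is a symmetry, so x appears only in even powers.
3. Solving for integer coefficients yields p as stated.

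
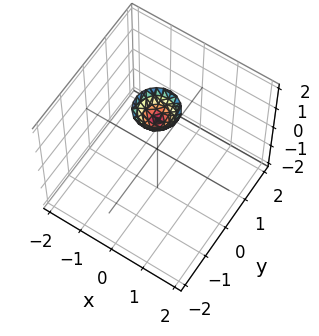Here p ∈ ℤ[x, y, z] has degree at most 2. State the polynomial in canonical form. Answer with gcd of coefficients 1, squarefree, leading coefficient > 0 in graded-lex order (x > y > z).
1. The degree is 2 — a generic line meets the surface in up to 2 points.
2. Symmetries: rotational symmetry about the z-axis ⇒ p depends on x, y only through x² + y².
3. Checking where it meets the axes: no x-intercept at any integer in the box; it misses every integer gridline on the y-axis; a circular section at z = 2 has radius between 0 and 1.
4. These observations pin down the coefficients.

3*x^2 + 3*y^2 - 2*z + 3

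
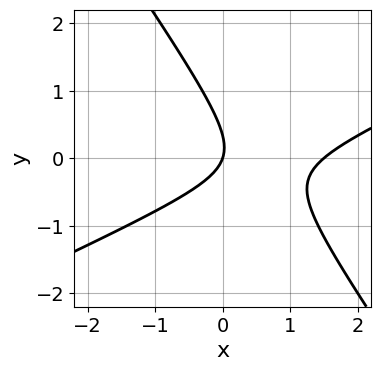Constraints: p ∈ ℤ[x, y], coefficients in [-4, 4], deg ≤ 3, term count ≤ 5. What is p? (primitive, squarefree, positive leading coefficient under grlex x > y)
2*x^2 - 3*x*y - 3*y^2 - 3*x + y

First, degree: no degree-1 curve has this shape, so deg p = 2.
Then, from the axis intercepts and sections: it meets the y-axis at y = 0 (among the integer gridlines); it meets the x-axis at x = 0 (among the integer gridlines).
Finally, together with the visible shape, these determine p as stated.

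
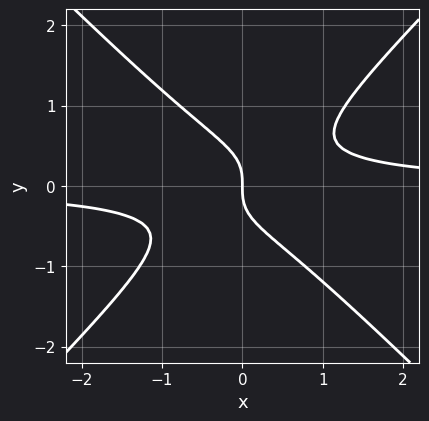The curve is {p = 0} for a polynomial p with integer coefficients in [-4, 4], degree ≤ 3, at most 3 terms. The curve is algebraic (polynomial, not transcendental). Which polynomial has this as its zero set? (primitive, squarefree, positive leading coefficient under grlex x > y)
Degree: the shape is more complex than any degree-2 curve, so deg p = 3.
Against the integer gridlines: one x-axis crossing is at x = 0; one y-axis crossing is at y = 0.
Fitting integer coefficients to these (and the overall shape) gives p.

2*x^2*y - 2*y^3 - x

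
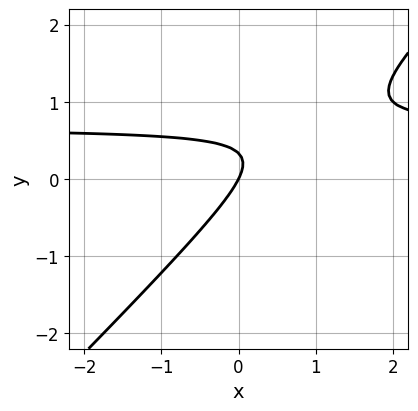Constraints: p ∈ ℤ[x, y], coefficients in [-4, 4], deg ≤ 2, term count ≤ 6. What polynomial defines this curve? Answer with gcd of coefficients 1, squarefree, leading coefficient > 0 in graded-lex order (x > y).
First, the degree is 2 — a generic line meets the curve in up to 2 points.
Then, observable constraints: one y-axis crossing is at y = 0; it crosses the x-axis at the gridline x = 0.
Finally, these observations pin down the coefficients.

3*x*y - 3*y^2 - 2*x + y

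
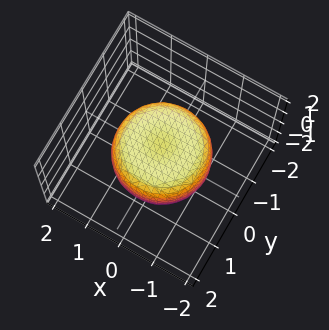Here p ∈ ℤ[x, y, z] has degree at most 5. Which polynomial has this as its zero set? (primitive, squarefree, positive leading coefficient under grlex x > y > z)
2*x^4 + 4*x^2*y^2 + 2*y^4 - 2*x^2 - 2*y^2 + 3*z^2 - 2

(a) Degree: the shape is more complex than any degree-3 surface, so deg p = 4.
(b) Symmetries: rotational symmetry about the z-axis ⇒ p depends on x, y only through x² + y².
(c) Observable constraints: a circular section at z = 0 has radius between 1 and 2.
(d) Solving for integer coefficients yields p as stated.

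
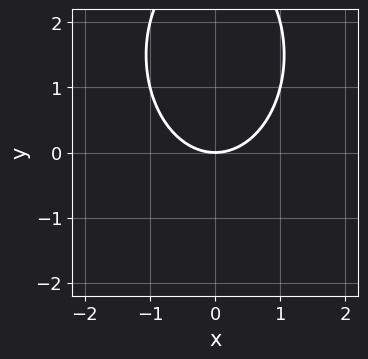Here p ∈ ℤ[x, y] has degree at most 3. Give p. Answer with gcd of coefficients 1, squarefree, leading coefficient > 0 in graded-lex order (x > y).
2*x^2 + y^2 - 3*y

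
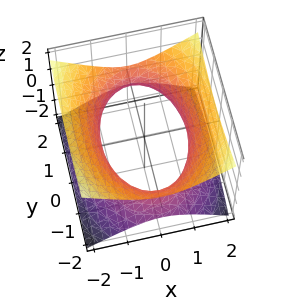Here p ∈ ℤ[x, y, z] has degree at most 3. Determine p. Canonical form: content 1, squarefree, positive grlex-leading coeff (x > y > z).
2*x^2 + y^2 - 3*z^2 - 3

1. deg p = 2. An hourglass — one-sheet hyperboloid; a quadric.
2. Symmetries: mirror symmetry y ↦ −y ⇒ only even powers of y; it's symmetric under x → −x, forcing even powers of x; it's symmetric under z → −z, forcing even powers of z.
3. Observable constraints: no z-intercept at any integer in the box.
4. Fitting integer coefficients to these (and the overall shape) gives p.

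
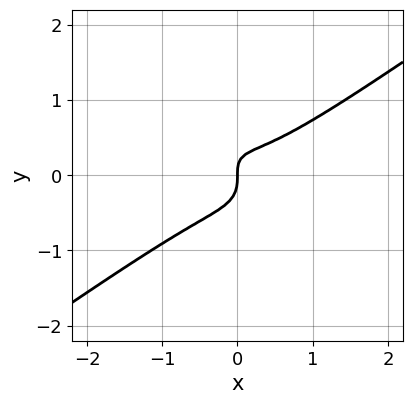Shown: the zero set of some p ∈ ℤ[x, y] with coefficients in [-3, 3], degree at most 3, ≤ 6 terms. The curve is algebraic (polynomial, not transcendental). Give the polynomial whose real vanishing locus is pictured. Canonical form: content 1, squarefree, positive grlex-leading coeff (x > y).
2*x^3 - 2*x*y^2 - 3*y^3 - x*y + x

1. Degree: no degree-2 curve has this shape, so deg p = 3.
2. Reading off the gridlines: it meets the x-axis at x = 0 (among the integer gridlines); it meets the y-axis at y = 0 (among the integer gridlines).
3. Fitting integer coefficients to these (and the overall shape) gives p.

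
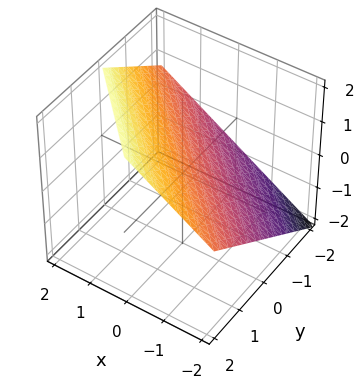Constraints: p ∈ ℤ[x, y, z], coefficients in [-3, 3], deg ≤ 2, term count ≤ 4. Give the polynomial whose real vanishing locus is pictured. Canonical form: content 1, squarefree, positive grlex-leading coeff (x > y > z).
2*x + 2*y - 3*z + 2

(a) Degree: the surface is flat (a plane), so deg p = 1.
(b) Reading off the gridlines: it crosses the y-axis at the gridline y = -1; one x-axis crossing is at x = -1.
(c) Matching integer coefficients to the picture gives p.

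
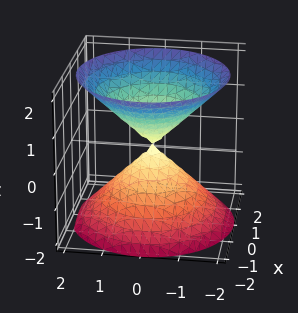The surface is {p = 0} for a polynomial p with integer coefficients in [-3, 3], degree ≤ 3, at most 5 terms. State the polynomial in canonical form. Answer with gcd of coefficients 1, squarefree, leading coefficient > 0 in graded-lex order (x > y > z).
First, there are 2 components. They look like related sheets of one shape, so recover p as a whole.
Then, the degree is 2 — a double cone through the origin; a quadric.
Next, by symmetry, the z-axis is an axis of rotation, so x and y enter only as x² + y²; mirror symmetry z ↦ −z ⇒ only even powers of z.
Next, from the axis intercepts and sections: it crosses the x-axis at the gridline x = 0; one y-axis crossing is at y = 0.
Finally, solving for integer coefficients yields p as stated.

x^2 + y^2 - z^2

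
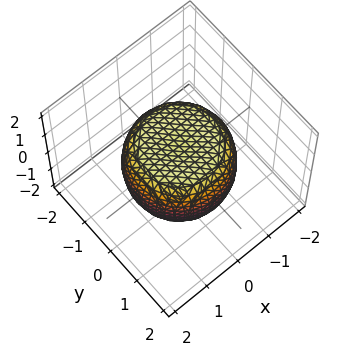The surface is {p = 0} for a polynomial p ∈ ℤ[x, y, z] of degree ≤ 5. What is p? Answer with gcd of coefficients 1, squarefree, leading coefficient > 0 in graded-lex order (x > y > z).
2*x^4 + 4*x^2*y^2 + 2*y^4 - 2*x^2 - 2*y^2 + 3*z^2 - 3

First, deg p = 4. No degree-3 surface has this shape.
Then, symmetry: the z-axis is an axis of rotation, so x and y enter only as x² + y².
Then, reading off the gridlines: a circular section at z = 0 has radius between 1 and 2; the z-axis gridline crossings are at z ∈ {-1, 1}.
Finally, the integer polynomial consistent with all of this is the stated p.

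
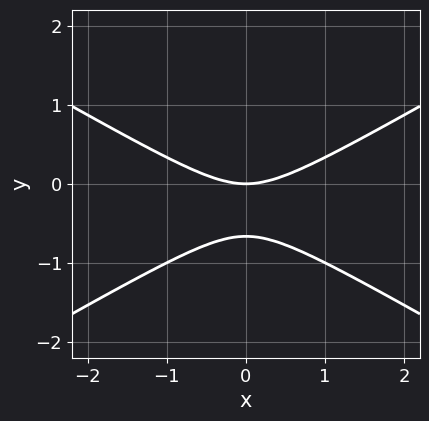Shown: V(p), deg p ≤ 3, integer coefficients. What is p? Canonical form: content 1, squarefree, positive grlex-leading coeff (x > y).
deg p = 2.
Symmetries: mirror symmetry x ↦ −x ⇒ only even powers of x.
From the visible intercepts: it meets the x-axis at x = 0 (among the integer gridlines); it meets the y-axis at y = 0 (among the integer gridlines).
Together with the visible shape, these determine p as stated.

x^2 - 3*y^2 - 2*y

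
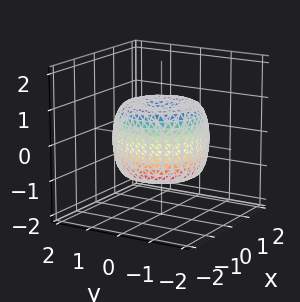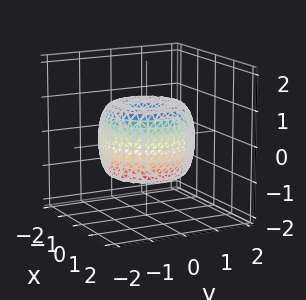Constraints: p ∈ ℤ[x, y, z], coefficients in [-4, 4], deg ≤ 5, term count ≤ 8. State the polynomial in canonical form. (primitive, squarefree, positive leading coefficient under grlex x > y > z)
2*x^4 + 4*x^2*y^2 + 2*y^4 - 3*x^2 - 3*y^2 + 2*z^2 - 1

First, deg p = 4. A generic line meets the surface in up to 4 points.
Then, by symmetry, the z-axis is an axis of rotation, so x and y enter only as x² + y².
Then, from the visible intercepts: a circular section at z = -1 has radius between 0 and 1.
Finally, solving for integer coefficients yields p as stated.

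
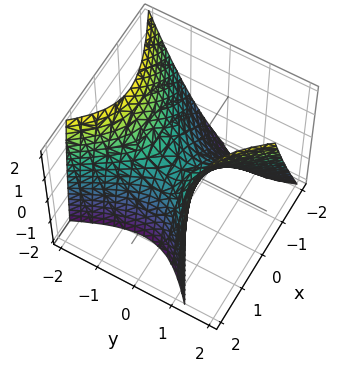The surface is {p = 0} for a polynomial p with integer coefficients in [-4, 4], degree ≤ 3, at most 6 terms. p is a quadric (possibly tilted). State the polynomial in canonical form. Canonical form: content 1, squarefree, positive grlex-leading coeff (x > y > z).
2*x^2 - 2*x*y - x*z - 2*y^2 + 2*z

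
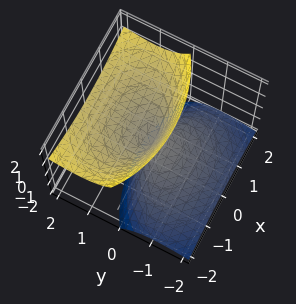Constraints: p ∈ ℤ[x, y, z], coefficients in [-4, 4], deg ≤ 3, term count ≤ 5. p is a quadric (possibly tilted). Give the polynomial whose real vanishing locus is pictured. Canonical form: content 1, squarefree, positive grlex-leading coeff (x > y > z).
x^2 + 2*y^2 - 3*y*z - z^2

The degree is 2 — no degree-1 surface has this shape.
Observable constraints: one y-axis crossing is at y = 0; one z-axis crossing is at z = 0; it meets the x-axis at x = 0 (among the integer gridlines).
The integer polynomial consistent with all of this is the stated p.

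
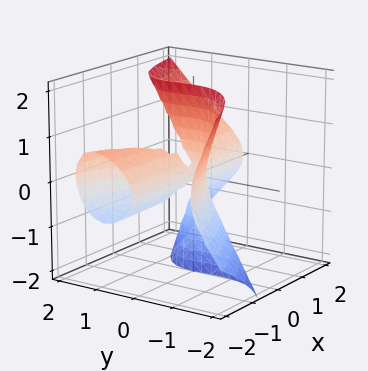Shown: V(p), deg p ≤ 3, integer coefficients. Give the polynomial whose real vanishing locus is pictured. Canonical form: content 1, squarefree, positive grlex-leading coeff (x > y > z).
2*x*z^2 - 2*y^3 + y^2*z - 2*x*y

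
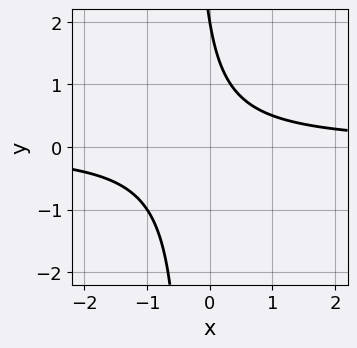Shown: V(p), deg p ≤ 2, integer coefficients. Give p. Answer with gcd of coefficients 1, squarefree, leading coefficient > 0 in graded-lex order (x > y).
3*x*y + y - 2

Degree: the shape is more complex than any degree-1 curve, so deg p = 2.
Reading off the gridlines: it meets the y-axis at y = 2 (among the integer gridlines); it misses every integer gridline on the x-axis.
Fitting integer coefficients to these (and the overall shape) gives p.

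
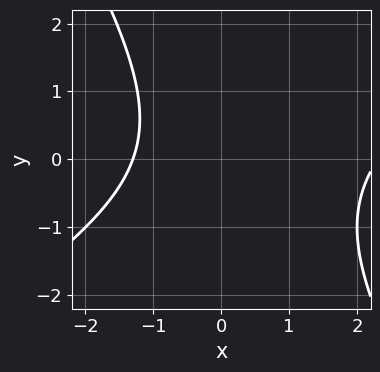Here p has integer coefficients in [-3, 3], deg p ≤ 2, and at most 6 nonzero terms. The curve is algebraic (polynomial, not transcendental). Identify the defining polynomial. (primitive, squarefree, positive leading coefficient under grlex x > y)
1. Degree: a generic line meets the curve in up to 2 points, so deg p = 2.
2. From the axis intercepts and sections: no y-intercept at any integer in the box.
3. Fitting integer coefficients to these (and the overall shape) gives p.

x^2 - x*y - y^2 - x - 3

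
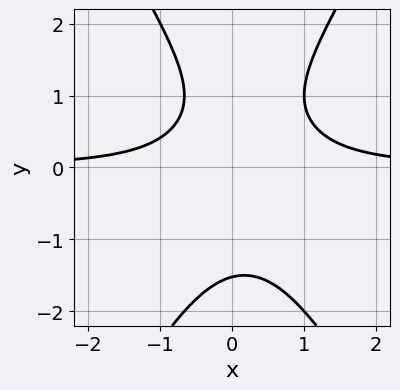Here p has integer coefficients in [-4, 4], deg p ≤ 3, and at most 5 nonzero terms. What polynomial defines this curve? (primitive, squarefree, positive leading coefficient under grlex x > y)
3*x^2*y - y^3 - x*y + y - 2

The degree is 3 — no degree-2 curve has this shape.
From the visible intercepts: it misses every integer gridline on the x-axis.
Matching integer coefficients to the picture gives p.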